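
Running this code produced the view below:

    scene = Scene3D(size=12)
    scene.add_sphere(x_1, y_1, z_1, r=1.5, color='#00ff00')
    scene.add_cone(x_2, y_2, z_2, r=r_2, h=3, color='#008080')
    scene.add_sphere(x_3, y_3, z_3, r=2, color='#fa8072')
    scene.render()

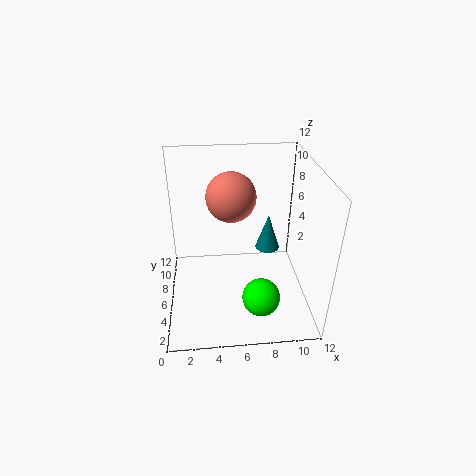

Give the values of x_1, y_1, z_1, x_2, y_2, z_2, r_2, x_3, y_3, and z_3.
x_1 = 7.5
y_1 = 2.5
z_1 = 2.5
x_2 = 8.5
y_2 = 6
z_2 = 5
r_2 = 1
x_3 = 5.5
y_3 = 6.5
z_3 = 9.5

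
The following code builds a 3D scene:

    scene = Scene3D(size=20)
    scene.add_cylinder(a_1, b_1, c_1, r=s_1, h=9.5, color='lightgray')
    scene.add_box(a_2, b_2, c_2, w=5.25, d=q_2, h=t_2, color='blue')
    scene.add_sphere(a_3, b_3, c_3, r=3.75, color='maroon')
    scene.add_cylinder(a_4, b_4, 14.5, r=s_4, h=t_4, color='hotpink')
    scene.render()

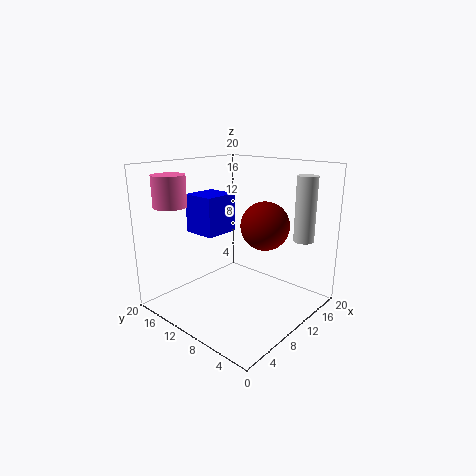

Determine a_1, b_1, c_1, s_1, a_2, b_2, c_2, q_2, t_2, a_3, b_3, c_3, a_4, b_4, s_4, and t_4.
a_1 = 18; b_1 = 4.25; c_1 = 8.75; s_1 = 1.5; a_2 = 8.25; b_2 = 13.75; c_2 = 9.5; q_2 = 5; t_2 = 5.75; a_3 = 16.25; b_3 = 10; c_3 = 10.25; a_4 = 3.75; b_4 = 16.5; s_4 = 2.25; t_4 = 4.25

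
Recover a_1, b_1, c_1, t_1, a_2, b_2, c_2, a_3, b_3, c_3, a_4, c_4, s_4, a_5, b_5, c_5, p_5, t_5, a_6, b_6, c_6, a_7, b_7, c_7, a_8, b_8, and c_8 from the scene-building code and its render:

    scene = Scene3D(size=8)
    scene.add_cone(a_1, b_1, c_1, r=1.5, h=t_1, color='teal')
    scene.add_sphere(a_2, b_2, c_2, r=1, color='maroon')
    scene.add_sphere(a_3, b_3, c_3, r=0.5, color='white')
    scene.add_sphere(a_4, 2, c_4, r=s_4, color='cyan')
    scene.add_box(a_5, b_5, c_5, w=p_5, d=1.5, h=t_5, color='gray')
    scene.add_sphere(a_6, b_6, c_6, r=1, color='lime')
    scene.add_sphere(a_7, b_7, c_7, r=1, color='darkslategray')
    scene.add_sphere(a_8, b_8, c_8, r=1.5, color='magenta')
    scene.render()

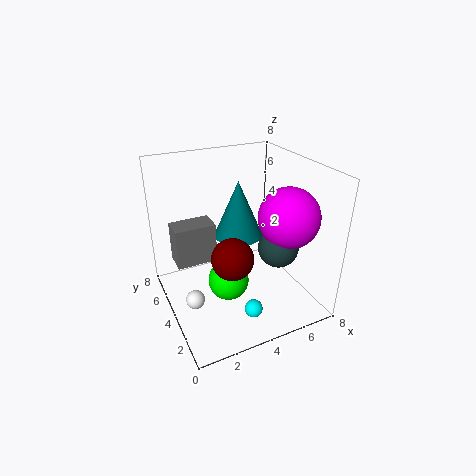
a_1 = 5; b_1 = 6; c_1 = 3; t_1 = 3.5; a_2 = 2.5; b_2 = 1.5; c_2 = 4.5; a_3 = 1; b_3 = 3; c_3 = 1.5; a_4 = 4; c_4 = 0.5; s_4 = 0.5; a_5 = 1; b_5 = 6; c_5 = 1.5; p_5 = 2.5; t_5 = 2.5; a_6 = 2.5; b_6 = 2; c_6 = 3; a_7 = 5; b_7 = 1.5; c_7 = 4.5; a_8 = 5.5; b_8 = 1.5; c_8 = 6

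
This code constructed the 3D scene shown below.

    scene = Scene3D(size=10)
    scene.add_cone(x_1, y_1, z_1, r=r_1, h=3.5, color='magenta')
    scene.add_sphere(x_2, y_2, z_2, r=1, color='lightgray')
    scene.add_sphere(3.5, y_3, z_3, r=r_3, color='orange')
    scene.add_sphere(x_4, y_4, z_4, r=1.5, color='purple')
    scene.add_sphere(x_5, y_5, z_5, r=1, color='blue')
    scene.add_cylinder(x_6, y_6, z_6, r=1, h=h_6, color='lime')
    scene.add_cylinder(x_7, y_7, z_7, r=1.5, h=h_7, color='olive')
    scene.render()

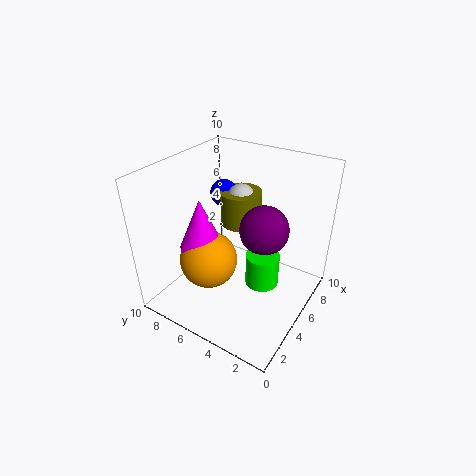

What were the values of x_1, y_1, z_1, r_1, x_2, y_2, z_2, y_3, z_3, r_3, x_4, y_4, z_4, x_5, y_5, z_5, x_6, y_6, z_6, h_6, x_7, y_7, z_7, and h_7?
x_1 = 3.5
y_1 = 7
z_1 = 4.5
r_1 = 1.5
x_2 = 7
y_2 = 6
z_2 = 7
y_3 = 6.5
z_3 = 3.5
r_3 = 2
x_4 = 4
y_4 = 2.5
z_4 = 7
x_5 = 7
y_5 = 7.5
z_5 = 7
x_6 = 3
y_6 = 2
z_6 = 4
h_6 = 2
x_7 = 7
y_7 = 6
z_7 = 5
h_7 = 2.5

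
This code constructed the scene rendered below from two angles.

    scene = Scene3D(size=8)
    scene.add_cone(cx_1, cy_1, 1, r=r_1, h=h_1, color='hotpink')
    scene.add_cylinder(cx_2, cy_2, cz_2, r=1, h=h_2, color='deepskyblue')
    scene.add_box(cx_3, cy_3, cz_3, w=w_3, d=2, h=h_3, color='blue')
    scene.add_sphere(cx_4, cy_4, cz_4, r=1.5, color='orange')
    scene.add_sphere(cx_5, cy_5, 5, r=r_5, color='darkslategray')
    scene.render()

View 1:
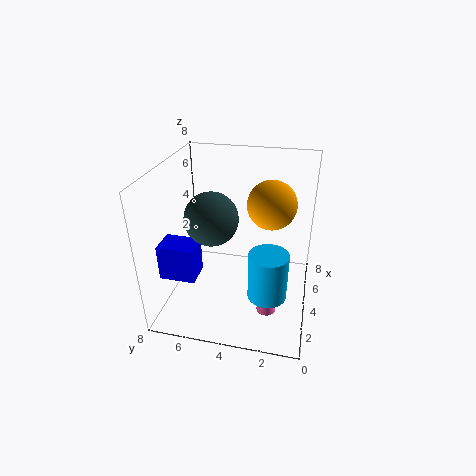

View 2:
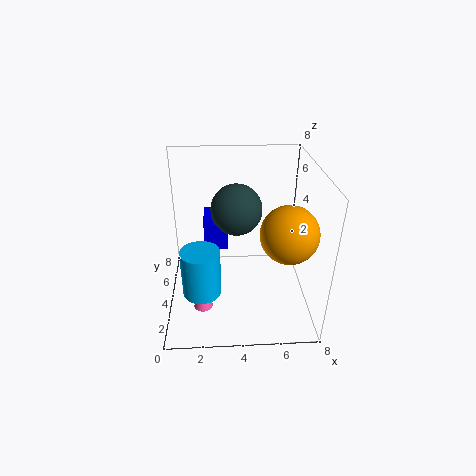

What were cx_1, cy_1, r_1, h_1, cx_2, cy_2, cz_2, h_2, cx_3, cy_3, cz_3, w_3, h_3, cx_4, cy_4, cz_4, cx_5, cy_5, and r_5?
cx_1 = 2
cy_1 = 2
r_1 = 0.5
h_1 = 1.5
cx_2 = 2
cy_2 = 2
cz_2 = 2
h_2 = 2.5
cx_3 = 2
cy_3 = 6
cz_3 = 2
w_3 = 1.5
h_3 = 2
cx_4 = 6.5
cy_4 = 2.5
cz_4 = 5
cx_5 = 4
cy_5 = 5.5
r_5 = 1.5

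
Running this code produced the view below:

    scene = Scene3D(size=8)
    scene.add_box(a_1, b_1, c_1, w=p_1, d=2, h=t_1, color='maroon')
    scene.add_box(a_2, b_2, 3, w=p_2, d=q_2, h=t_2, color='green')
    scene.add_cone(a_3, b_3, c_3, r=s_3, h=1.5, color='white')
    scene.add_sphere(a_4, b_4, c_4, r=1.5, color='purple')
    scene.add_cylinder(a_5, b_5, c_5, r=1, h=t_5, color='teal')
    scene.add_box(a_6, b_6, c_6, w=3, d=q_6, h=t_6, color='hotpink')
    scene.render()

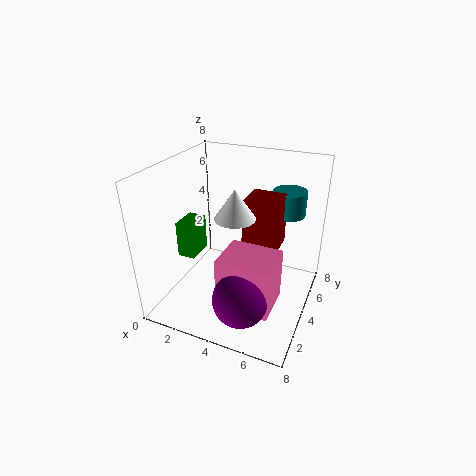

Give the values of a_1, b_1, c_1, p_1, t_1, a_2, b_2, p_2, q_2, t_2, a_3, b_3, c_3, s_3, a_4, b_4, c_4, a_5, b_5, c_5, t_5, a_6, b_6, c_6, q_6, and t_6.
a_1 = 4
b_1 = 4.5
c_1 = 3
p_1 = 2
t_1 = 3
a_2 = 1
b_2 = 2.5
p_2 = 1
q_2 = 1.5
t_2 = 2
a_3 = 4.5
b_3 = 2.5
c_3 = 6
s_3 = 1
a_4 = 5
b_4 = 2
c_4 = 1.5
a_5 = 6
b_5 = 7
c_5 = 4.5
t_5 = 1.5
a_6 = 3.5
b_6 = 2
c_6 = 0.5
q_6 = 2.5
t_6 = 3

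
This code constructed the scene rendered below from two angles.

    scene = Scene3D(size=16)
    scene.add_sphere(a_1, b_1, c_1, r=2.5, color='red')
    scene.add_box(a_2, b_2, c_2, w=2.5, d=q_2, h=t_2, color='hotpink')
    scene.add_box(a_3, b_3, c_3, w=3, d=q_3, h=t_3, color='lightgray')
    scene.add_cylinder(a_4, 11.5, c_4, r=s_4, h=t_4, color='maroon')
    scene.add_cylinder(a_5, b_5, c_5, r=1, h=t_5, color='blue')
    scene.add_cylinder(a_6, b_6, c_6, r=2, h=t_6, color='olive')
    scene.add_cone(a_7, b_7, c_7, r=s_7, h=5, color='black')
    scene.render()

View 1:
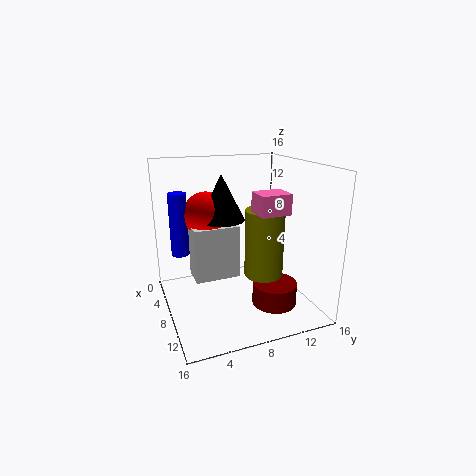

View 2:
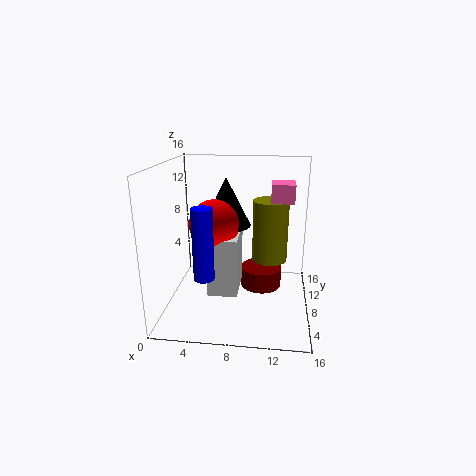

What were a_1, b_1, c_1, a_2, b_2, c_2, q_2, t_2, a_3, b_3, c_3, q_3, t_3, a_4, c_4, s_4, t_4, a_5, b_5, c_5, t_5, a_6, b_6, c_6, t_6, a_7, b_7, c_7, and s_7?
a_1 = 6; b_1 = 5; c_1 = 10.5; a_2 = 11.5; b_2 = 8; c_2 = 12; q_2 = 3; t_2 = 2; a_3 = 5.5; b_3 = 3; c_3 = 3.5; q_3 = 5; t_3 = 6; a_4 = 10.5; c_4 = 0.5; s_4 = 2.5; t_4 = 2.5; a_5 = 5.5; b_5 = 2; c_5 = 6; t_5 = 7; a_6 = 11.5; b_6 = 9.5; c_6 = 5; t_6 = 7; a_7 = 7; b_7 = 6.5; c_7 = 10; s_7 = 2.5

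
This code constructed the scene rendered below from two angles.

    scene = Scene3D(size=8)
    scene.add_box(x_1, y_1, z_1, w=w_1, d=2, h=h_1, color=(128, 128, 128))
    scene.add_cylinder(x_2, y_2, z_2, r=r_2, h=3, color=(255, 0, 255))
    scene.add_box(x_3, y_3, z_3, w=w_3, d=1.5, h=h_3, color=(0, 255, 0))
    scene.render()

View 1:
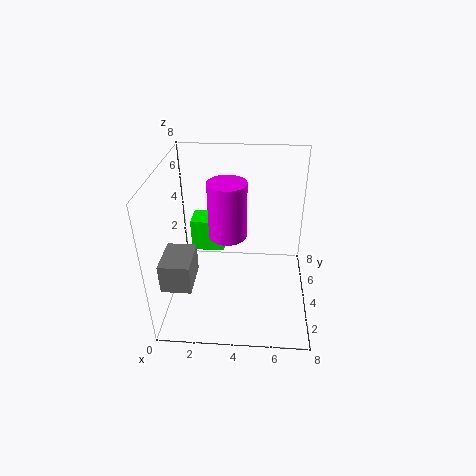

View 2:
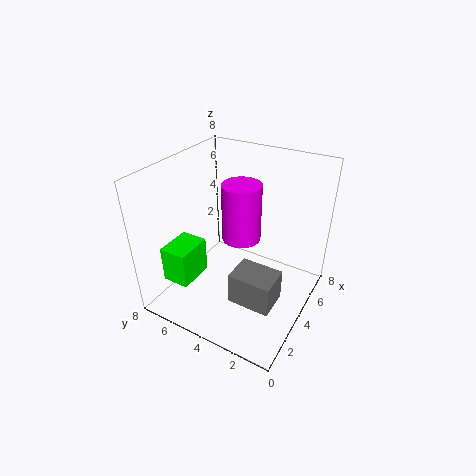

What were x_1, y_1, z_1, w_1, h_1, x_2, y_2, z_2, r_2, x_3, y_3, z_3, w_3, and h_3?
x_1 = 0.5; y_1 = 0.5; z_1 = 3; w_1 = 1.5; h_1 = 1.5; x_2 = 3.5; y_2 = 3.5; z_2 = 4.5; r_2 = 1; x_3 = 1; y_3 = 5.5; z_3 = 2; w_3 = 2; h_3 = 2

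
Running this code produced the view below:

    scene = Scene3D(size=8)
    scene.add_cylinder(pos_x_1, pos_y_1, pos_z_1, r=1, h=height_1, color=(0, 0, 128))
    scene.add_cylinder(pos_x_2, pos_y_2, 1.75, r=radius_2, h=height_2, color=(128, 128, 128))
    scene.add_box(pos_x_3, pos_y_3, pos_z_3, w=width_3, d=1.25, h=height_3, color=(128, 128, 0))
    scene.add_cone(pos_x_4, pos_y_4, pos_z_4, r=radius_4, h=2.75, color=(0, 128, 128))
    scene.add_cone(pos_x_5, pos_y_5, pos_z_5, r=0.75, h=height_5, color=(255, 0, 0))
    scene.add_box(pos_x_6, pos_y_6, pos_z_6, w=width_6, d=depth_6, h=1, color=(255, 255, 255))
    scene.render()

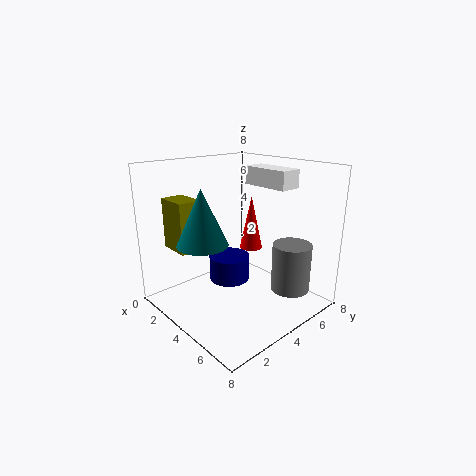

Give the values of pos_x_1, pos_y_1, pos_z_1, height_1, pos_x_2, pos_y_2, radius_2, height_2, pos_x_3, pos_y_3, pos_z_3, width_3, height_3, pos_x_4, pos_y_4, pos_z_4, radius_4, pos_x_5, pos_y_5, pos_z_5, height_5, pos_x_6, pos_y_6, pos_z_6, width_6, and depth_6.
pos_x_1 = 5; pos_y_1 = 2.5; pos_z_1 = 2.5; height_1 = 1.25; pos_x_2 = 7; pos_y_2 = 5; radius_2 = 1; height_2 = 2.5; pos_x_3 = 1.25; pos_y_3 = 1; pos_z_3 = 3.5; width_3 = 1.75; height_3 = 2.75; pos_x_4 = 4.5; pos_y_4 = 1.25; pos_z_4 = 4.5; radius_4 = 1.25; pos_x_5 = 2; pos_y_5 = 7; pos_z_5 = 2; height_5 = 3.5; pos_x_6 = 3.25; pos_y_6 = 5.25; pos_z_6 = 6.75; width_6 = 2.75; depth_6 = 1.25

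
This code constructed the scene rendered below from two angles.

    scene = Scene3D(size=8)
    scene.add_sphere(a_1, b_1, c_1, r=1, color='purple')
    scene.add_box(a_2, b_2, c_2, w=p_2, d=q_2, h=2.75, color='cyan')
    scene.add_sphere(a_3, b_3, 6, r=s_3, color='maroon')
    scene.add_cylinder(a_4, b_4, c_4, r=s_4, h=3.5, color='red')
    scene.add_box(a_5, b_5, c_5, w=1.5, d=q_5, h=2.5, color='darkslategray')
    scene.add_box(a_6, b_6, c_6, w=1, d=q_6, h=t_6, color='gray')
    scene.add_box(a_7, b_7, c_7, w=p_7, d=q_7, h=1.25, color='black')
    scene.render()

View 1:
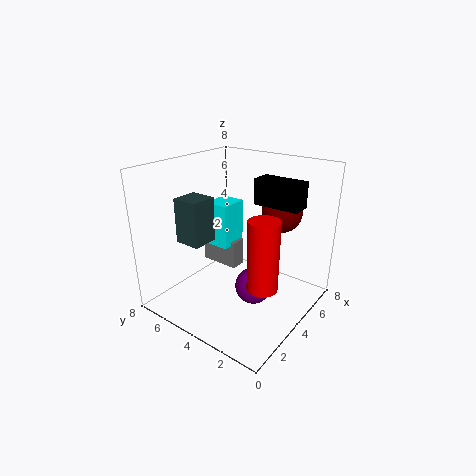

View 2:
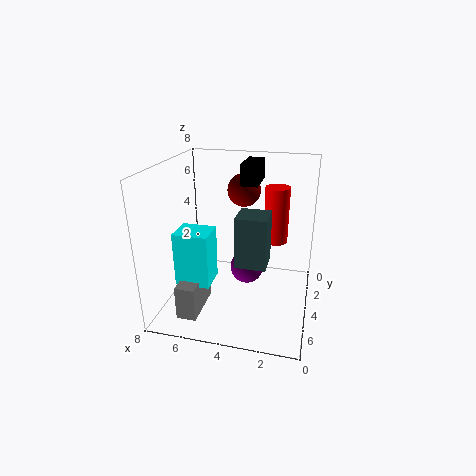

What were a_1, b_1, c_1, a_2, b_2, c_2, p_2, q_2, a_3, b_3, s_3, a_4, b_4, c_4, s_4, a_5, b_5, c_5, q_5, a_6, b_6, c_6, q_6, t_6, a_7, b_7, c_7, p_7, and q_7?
a_1 = 3.75
b_1 = 2.75
c_1 = 1.5
a_2 = 4.75
b_2 = 5.5
c_2 = 2.5
p_2 = 1.75
q_2 = 1.5
a_3 = 4.25
b_3 = 1.5
s_3 = 1
a_4 = 2.25
b_4 = 1.25
c_4 = 2.75
s_4 = 0.75
a_5 = 2
b_5 = 5.25
c_5 = 3.75
q_5 = 1.5
a_6 = 5.25
b_6 = 5.25
c_6 = 1
q_6 = 2.5
t_6 = 1.75
a_7 = 3.25
b_7 = 0.25
c_7 = 6.5
p_7 = 1
q_7 = 2.25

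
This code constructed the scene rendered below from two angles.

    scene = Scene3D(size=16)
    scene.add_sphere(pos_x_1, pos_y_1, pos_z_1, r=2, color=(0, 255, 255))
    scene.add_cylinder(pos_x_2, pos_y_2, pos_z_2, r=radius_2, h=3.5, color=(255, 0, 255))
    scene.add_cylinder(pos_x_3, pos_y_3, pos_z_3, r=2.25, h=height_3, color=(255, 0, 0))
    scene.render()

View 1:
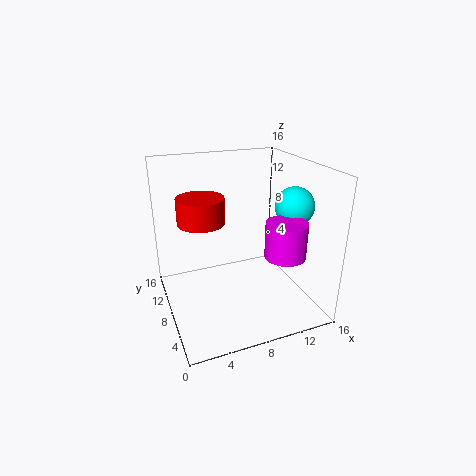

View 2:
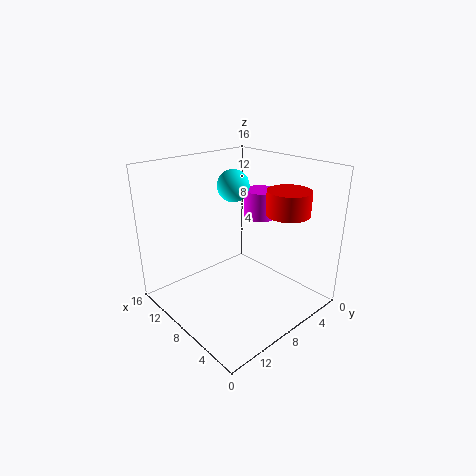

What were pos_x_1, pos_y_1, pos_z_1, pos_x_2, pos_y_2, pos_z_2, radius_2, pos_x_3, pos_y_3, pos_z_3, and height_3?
pos_x_1 = 12.75; pos_y_1 = 4.5; pos_z_1 = 12.25; pos_x_2 = 10.5; pos_y_2 = 2; pos_z_2 = 8.25; radius_2 = 2; pos_x_3 = 3.25; pos_y_3 = 5.5; pos_z_3 = 11.5; height_3 = 2.5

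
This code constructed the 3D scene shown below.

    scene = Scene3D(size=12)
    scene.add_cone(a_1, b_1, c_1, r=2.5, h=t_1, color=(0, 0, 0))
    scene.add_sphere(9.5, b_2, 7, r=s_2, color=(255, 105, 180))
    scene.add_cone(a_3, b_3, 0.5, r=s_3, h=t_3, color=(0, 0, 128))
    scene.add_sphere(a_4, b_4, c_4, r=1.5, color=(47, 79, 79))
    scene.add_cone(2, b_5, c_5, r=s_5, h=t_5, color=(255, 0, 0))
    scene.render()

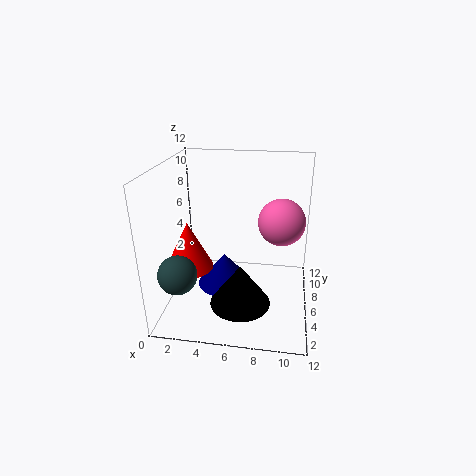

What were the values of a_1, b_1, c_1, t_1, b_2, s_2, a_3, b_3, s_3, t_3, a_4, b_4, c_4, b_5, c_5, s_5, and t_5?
a_1 = 6.5, b_1 = 4, c_1 = 1, t_1 = 3.5, b_2 = 7.5, s_2 = 2, a_3 = 4.5, b_3 = 7.5, s_3 = 2.5, t_3 = 3, a_4 = 2, b_4 = 2, c_4 = 4.5, b_5 = 5, c_5 = 3.5, s_5 = 2, t_5 = 4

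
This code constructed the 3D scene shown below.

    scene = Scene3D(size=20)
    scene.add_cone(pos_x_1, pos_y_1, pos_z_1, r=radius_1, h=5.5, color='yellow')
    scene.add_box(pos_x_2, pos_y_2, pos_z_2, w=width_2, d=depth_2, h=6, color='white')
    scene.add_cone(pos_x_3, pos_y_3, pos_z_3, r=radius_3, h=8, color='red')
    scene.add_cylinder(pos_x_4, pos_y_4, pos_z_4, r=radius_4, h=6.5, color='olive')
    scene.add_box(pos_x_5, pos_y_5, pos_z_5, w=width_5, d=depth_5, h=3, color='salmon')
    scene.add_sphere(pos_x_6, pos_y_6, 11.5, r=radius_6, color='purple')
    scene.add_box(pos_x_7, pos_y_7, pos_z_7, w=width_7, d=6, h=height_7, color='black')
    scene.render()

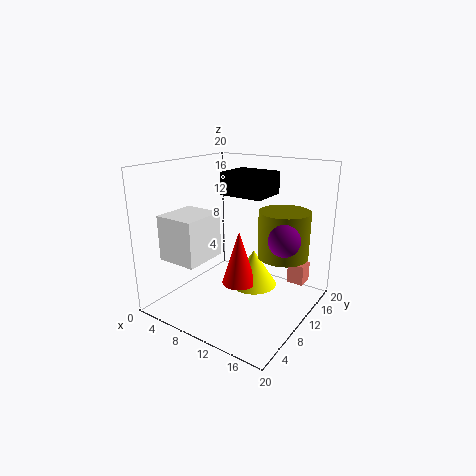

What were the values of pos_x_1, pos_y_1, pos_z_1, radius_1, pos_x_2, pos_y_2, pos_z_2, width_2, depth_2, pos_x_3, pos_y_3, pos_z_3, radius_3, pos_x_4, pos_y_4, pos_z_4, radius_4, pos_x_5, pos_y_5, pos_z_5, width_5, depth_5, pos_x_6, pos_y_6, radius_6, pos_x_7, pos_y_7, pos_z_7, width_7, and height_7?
pos_x_1 = 10.5, pos_y_1 = 13.5, pos_z_1 = 1.5, radius_1 = 3.5, pos_x_2 = 3, pos_y_2 = 2, pos_z_2 = 8, width_2 = 5.5, depth_2 = 6, pos_x_3 = 9.5, pos_y_3 = 11, pos_z_3 = 2.5, radius_3 = 2.5, pos_x_4 = 15.5, pos_y_4 = 13, pos_z_4 = 7.5, radius_4 = 3.5, pos_x_5 = 15, pos_y_5 = 16, pos_z_5 = 2, width_5 = 2.5, depth_5 = 2.5, pos_x_6 = 17.5, pos_y_6 = 9, radius_6 = 2, pos_x_7 = 4, pos_y_7 = 14, pos_z_7 = 14.5, width_7 = 7, height_7 = 3.5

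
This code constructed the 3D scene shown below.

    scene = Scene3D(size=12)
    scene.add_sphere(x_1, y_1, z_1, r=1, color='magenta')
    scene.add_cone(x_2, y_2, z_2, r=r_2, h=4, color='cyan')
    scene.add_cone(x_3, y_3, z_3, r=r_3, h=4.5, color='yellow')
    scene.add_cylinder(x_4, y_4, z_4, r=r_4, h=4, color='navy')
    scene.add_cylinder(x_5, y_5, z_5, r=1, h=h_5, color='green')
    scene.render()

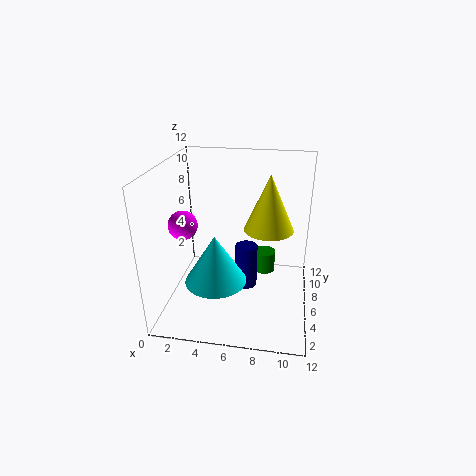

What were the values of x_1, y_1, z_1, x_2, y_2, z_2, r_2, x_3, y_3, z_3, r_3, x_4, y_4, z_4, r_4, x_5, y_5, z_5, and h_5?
x_1 = 3; y_1 = 1.5; z_1 = 9; x_2 = 4.5; y_2 = 4; z_2 = 3; r_2 = 2.5; x_3 = 8.5; y_3 = 6; z_3 = 7; r_3 = 2; x_4 = 6.5; y_4 = 7.5; z_4 = 0.5; r_4 = 1; x_5 = 8; y_5 = 9.5; z_5 = 1; h_5 = 2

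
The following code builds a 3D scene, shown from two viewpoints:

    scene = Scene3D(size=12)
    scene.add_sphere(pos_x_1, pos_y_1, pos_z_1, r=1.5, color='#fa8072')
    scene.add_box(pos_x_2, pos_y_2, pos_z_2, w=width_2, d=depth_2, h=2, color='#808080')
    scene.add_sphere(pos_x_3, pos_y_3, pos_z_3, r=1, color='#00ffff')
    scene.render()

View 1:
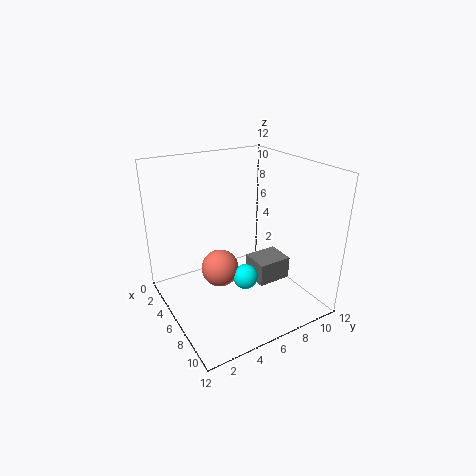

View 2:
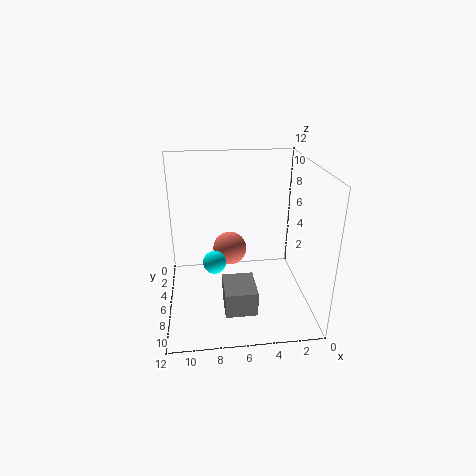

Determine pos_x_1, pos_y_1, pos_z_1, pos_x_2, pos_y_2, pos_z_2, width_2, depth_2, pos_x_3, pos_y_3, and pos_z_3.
pos_x_1 = 6.5, pos_y_1 = 4, pos_z_1 = 4, pos_x_2 = 5, pos_y_2 = 7.5, pos_z_2 = 1.5, width_2 = 2.5, depth_2 = 3, pos_x_3 = 8, pos_y_3 = 5.5, pos_z_3 = 3.5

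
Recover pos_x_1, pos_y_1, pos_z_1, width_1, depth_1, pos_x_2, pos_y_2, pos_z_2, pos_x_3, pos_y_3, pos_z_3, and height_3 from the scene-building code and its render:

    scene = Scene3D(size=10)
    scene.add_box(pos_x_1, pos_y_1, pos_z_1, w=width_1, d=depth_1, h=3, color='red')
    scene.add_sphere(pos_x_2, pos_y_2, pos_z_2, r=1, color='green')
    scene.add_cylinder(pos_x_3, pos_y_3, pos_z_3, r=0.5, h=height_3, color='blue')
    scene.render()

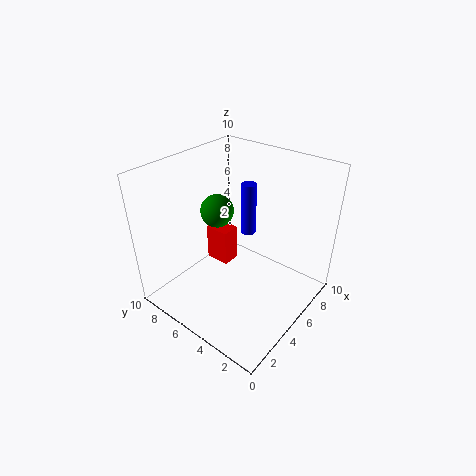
pos_x_1 = 6.5, pos_y_1 = 7.5, pos_z_1 = 0.5, width_1 = 1.5, depth_1 = 2, pos_x_2 = 3, pos_y_2 = 5, pos_z_2 = 8, pos_x_3 = 5.5, pos_y_3 = 4.5, pos_z_3 = 5.5, height_3 = 3.5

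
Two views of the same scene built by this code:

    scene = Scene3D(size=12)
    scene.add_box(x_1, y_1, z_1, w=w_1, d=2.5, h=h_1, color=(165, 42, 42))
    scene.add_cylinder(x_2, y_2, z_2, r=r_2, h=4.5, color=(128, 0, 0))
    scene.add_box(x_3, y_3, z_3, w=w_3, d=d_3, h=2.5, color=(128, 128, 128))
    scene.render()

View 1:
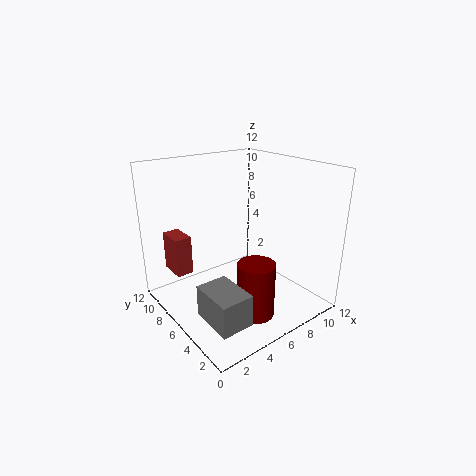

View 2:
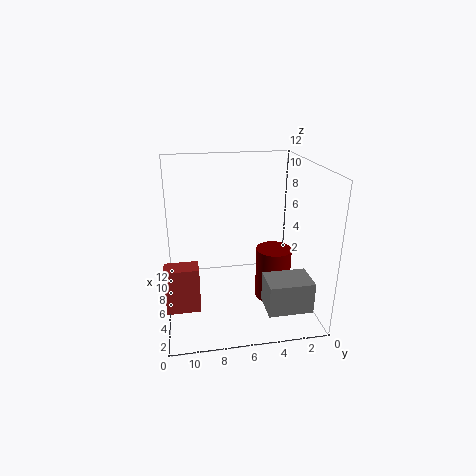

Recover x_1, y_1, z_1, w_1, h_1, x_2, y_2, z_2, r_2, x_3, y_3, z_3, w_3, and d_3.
x_1 = 2; y_1 = 9.5; z_1 = 2; w_1 = 1.5; h_1 = 3.5; x_2 = 5.5; y_2 = 3; z_2 = 0.5; r_2 = 1.5; x_3 = 1; y_3 = 1; z_3 = 1.5; w_3 = 2.5; d_3 = 3.5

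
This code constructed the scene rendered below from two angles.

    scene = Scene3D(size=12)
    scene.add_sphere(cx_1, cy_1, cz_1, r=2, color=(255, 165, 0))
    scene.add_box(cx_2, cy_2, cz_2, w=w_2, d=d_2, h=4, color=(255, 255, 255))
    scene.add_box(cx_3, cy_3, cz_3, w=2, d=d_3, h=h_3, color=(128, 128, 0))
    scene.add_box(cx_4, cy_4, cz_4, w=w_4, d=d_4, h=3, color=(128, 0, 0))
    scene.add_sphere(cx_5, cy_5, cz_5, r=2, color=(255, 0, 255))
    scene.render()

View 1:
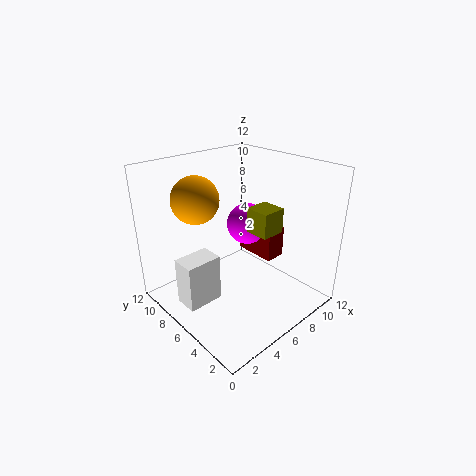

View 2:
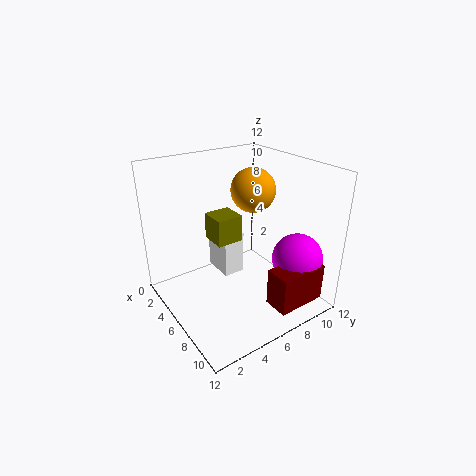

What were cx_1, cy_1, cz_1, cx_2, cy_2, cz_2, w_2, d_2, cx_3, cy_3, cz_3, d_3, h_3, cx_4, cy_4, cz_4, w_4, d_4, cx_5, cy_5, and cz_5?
cx_1 = 4
cy_1 = 9
cz_1 = 9
cx_2 = 1
cy_2 = 6
cz_2 = 1
w_2 = 3
d_2 = 2
cx_3 = 6
cy_3 = 3
cz_3 = 7
d_3 = 2
h_3 = 2
cx_4 = 10
cy_4 = 6
cz_4 = 2
w_4 = 2
d_4 = 4
cx_5 = 10
cy_5 = 9
cz_5 = 5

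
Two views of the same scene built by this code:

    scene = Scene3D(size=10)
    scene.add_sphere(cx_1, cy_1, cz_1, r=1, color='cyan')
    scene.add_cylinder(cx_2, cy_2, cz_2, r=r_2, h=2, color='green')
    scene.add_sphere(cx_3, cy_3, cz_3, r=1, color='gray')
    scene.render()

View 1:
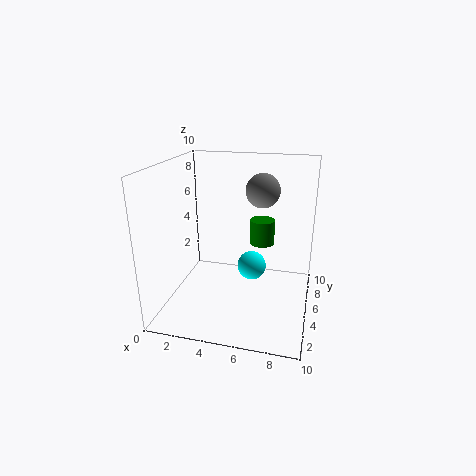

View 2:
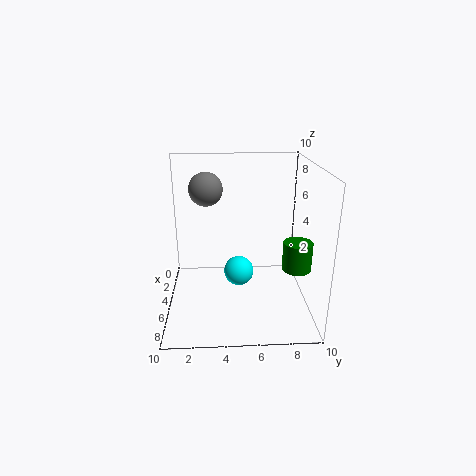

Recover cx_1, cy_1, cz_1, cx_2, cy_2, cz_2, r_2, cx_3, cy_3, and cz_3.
cx_1 = 6
cy_1 = 5
cz_1 = 3
cx_2 = 6
cy_2 = 9
cz_2 = 3
r_2 = 1
cx_3 = 7
cy_3 = 3
cz_3 = 9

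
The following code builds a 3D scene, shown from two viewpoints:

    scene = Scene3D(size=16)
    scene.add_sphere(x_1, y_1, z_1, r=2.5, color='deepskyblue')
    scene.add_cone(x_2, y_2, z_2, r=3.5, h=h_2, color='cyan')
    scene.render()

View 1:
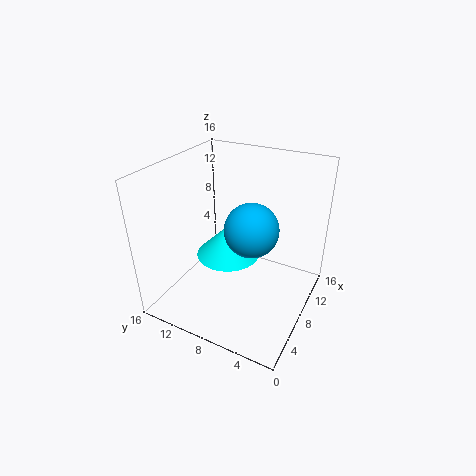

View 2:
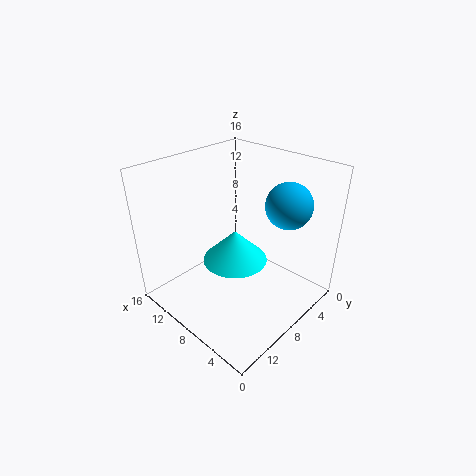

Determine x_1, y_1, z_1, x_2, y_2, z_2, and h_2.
x_1 = 4; y_1 = 4.5; z_1 = 12; x_2 = 7.5; y_2 = 9; z_2 = 6; h_2 = 3.5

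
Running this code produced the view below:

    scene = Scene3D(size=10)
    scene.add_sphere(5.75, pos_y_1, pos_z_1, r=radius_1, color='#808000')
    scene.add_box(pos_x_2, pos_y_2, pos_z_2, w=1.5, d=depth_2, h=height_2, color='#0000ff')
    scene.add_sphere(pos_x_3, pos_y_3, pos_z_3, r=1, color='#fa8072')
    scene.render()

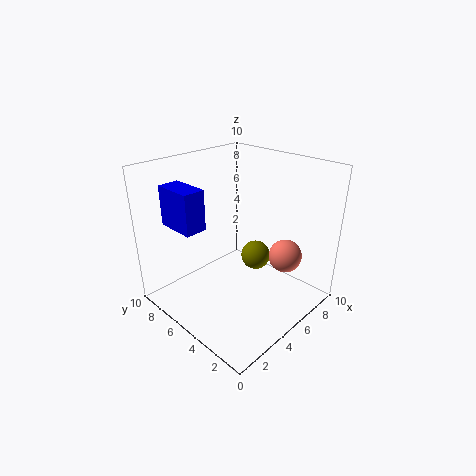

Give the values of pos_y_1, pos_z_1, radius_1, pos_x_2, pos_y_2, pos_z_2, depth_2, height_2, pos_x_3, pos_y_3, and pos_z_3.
pos_y_1 = 4; pos_z_1 = 3.75; radius_1 = 1; pos_x_2 = 1.5; pos_y_2 = 6; pos_z_2 = 6; depth_2 = 2.75; height_2 = 2.75; pos_x_3 = 5; pos_y_3 = 1; pos_z_3 = 5.25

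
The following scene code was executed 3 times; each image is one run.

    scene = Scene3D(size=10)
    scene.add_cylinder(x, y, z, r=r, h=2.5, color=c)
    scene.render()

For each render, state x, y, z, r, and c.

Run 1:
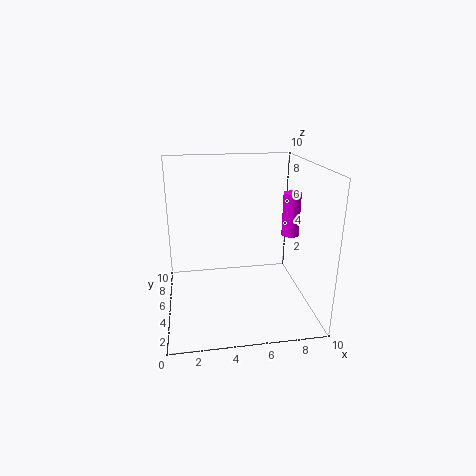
x = 7.5, y = 1.5, z = 6.5, r = 0.5, c = 'magenta'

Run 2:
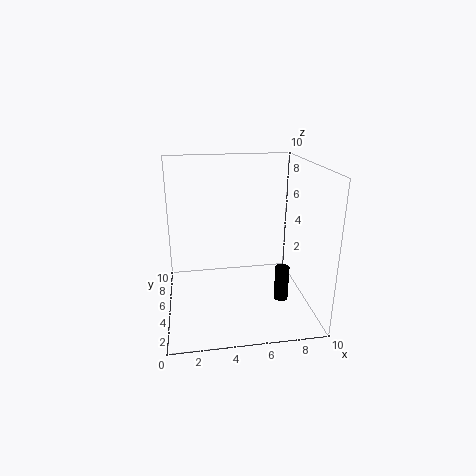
x = 8, y = 4, z = 0.5, r = 0.5, c = 'black'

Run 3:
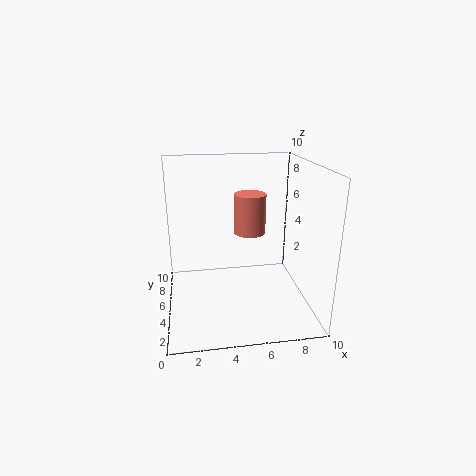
x = 5.5, y = 3.5, z = 6, r = 1, c = 'salmon'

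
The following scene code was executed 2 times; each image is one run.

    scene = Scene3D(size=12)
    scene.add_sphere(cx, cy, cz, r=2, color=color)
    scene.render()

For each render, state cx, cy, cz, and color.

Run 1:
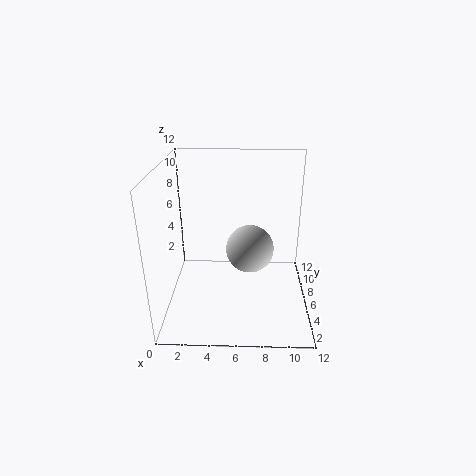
cx = 7, cy = 6, cz = 5, color = 'lightgray'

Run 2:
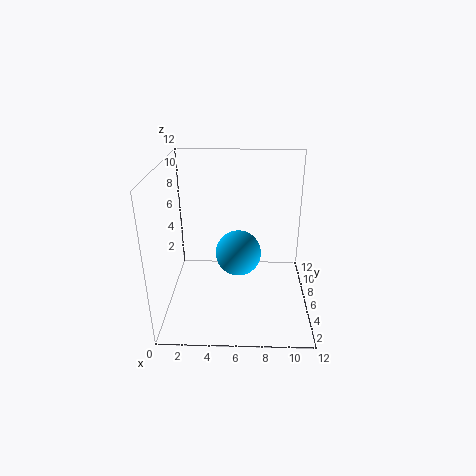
cx = 6, cy = 7, cz = 4, color = 'deepskyblue'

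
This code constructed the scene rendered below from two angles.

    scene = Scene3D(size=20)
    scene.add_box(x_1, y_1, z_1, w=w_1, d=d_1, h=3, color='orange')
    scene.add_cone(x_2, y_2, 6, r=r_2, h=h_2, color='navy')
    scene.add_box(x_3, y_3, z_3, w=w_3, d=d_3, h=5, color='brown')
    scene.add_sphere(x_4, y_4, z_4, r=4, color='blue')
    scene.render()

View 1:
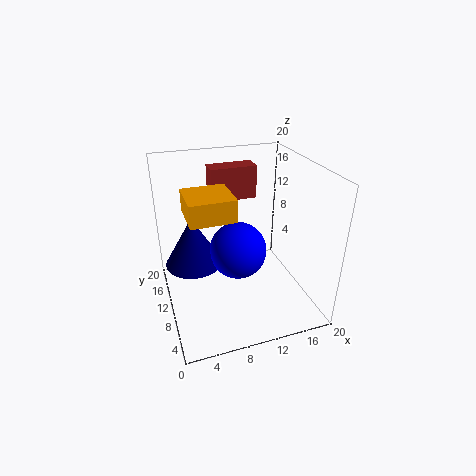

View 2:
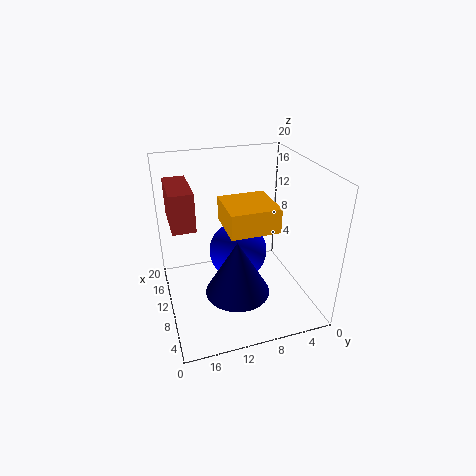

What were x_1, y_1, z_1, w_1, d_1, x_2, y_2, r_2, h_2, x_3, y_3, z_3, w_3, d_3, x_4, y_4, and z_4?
x_1 = 3, y_1 = 7, z_1 = 14, w_1 = 6, d_1 = 6, x_2 = 4, y_2 = 12, r_2 = 4, h_2 = 7, x_3 = 8, y_3 = 16, z_3 = 13, w_3 = 7, d_3 = 3, x_4 = 10, y_4 = 10, z_4 = 8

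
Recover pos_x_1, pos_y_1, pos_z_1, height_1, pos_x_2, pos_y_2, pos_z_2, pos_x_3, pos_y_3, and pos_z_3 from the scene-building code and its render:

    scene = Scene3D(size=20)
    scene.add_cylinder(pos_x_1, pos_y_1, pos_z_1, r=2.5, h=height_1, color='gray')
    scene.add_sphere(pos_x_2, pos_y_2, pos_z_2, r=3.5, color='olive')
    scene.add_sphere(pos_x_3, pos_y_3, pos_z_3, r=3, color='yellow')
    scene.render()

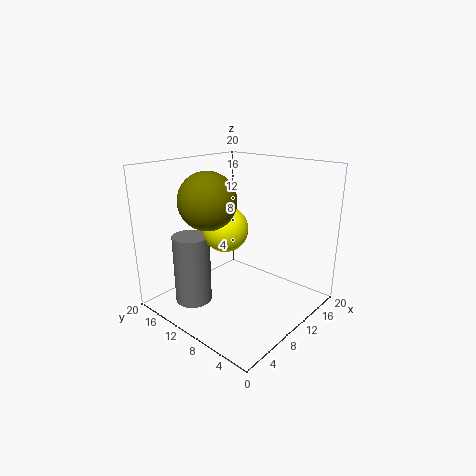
pos_x_1 = 4.5, pos_y_1 = 13.5, pos_z_1 = 1.5, height_1 = 9.5, pos_x_2 = 4, pos_y_2 = 9.5, pos_z_2 = 16.5, pos_x_3 = 7.5, pos_y_3 = 10, pos_z_3 = 12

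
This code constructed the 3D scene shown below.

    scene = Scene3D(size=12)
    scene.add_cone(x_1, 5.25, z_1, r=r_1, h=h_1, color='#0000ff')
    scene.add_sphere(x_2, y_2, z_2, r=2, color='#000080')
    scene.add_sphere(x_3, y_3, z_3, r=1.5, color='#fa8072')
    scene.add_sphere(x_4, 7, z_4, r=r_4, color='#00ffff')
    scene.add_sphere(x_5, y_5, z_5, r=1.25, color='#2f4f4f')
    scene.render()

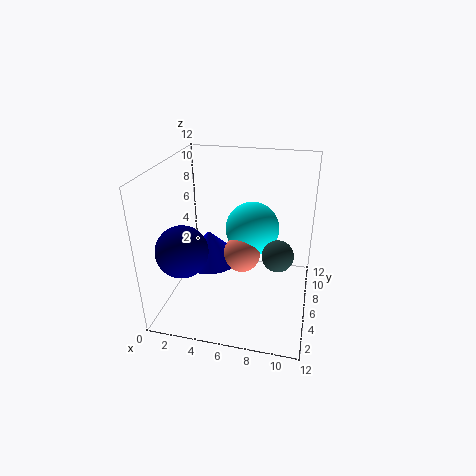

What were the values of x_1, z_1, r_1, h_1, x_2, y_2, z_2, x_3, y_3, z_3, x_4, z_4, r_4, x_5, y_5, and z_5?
x_1 = 3.75, z_1 = 4.25, r_1 = 2.5, h_1 = 2.5, x_2 = 2.5, y_2 = 2.5, z_2 = 6.25, x_3 = 6.5, y_3 = 5.25, z_3 = 5, x_4 = 7, z_4 = 6.5, r_4 = 2.25, x_5 = 9.5, y_5 = 4.75, z_5 = 5.5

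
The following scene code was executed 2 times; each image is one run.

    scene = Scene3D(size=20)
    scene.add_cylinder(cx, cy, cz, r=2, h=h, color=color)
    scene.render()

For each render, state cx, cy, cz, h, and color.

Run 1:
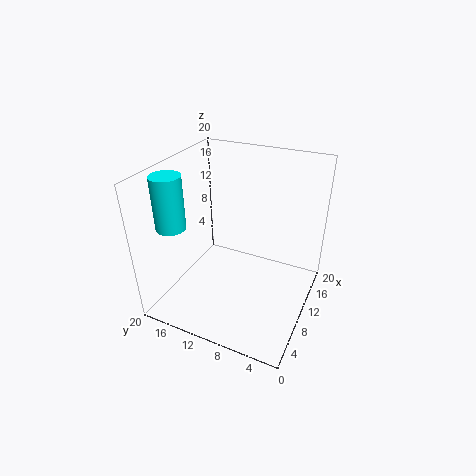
cx = 5.25
cy = 17.5
cz = 12.25
h = 7.25
color = 'cyan'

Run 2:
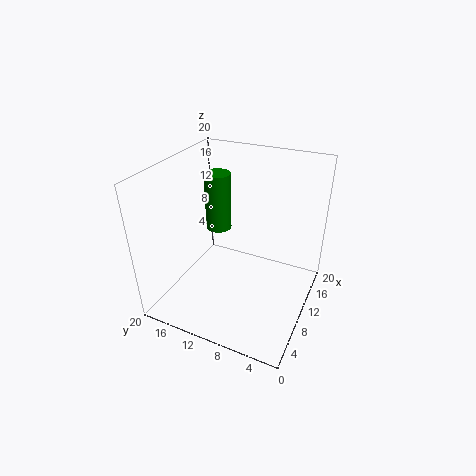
cx = 15
cy = 15.75
cz = 7.75
h = 9
color = 'green'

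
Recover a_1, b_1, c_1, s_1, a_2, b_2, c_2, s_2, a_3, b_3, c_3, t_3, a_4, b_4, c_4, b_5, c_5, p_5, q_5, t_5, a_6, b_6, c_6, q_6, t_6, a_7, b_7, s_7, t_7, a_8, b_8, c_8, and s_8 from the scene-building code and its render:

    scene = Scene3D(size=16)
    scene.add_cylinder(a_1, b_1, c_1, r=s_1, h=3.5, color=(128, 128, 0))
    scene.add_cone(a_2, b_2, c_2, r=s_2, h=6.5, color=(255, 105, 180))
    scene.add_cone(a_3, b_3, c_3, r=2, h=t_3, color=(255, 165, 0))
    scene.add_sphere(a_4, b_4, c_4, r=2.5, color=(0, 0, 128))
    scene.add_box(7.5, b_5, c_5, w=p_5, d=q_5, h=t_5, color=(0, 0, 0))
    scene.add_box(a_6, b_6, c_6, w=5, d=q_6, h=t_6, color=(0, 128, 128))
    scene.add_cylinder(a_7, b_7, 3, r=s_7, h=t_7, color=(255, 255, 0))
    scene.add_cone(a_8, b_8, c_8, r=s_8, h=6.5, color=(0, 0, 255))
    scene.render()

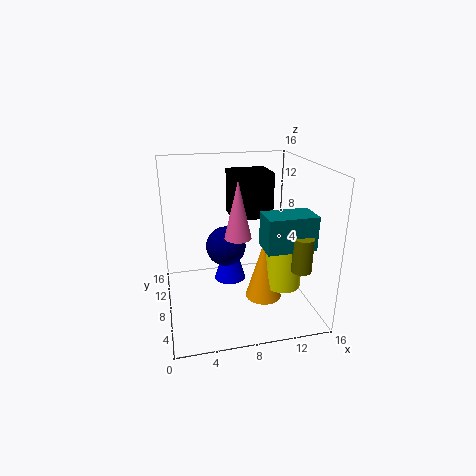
a_1 = 13
b_1 = 2
c_1 = 6.5
s_1 = 1
a_2 = 8
b_2 = 8
c_2 = 8
s_2 = 1.5
a_3 = 10.5
b_3 = 6
c_3 = 1.5
t_3 = 7
a_4 = 7.5
b_4 = 12.5
c_4 = 5
b_5 = 8
c_5 = 10
p_5 = 4.5
q_5 = 4
t_5 = 5
a_6 = 9.5
b_6 = 2
c_6 = 8.5
q_6 = 3
t_6 = 3.5
a_7 = 12.5
b_7 = 5.5
s_7 = 2
t_7 = 5.5
a_8 = 8
b_8 = 12.5
c_8 = 0.5
s_8 = 2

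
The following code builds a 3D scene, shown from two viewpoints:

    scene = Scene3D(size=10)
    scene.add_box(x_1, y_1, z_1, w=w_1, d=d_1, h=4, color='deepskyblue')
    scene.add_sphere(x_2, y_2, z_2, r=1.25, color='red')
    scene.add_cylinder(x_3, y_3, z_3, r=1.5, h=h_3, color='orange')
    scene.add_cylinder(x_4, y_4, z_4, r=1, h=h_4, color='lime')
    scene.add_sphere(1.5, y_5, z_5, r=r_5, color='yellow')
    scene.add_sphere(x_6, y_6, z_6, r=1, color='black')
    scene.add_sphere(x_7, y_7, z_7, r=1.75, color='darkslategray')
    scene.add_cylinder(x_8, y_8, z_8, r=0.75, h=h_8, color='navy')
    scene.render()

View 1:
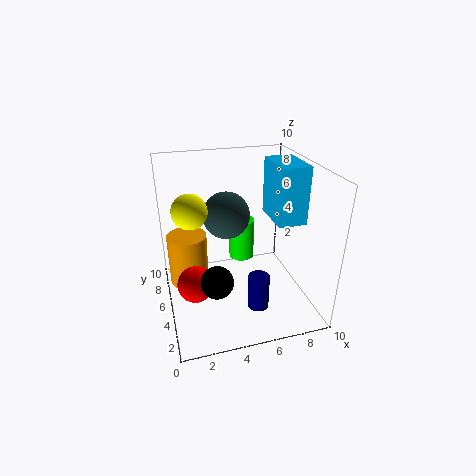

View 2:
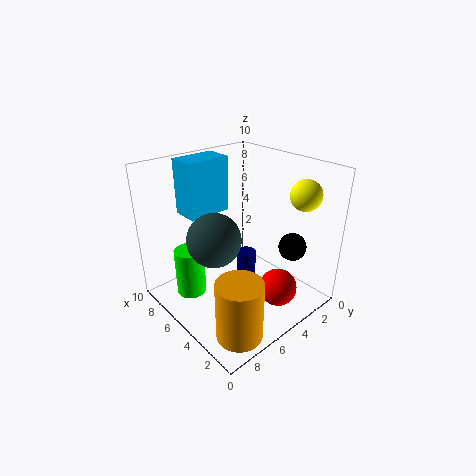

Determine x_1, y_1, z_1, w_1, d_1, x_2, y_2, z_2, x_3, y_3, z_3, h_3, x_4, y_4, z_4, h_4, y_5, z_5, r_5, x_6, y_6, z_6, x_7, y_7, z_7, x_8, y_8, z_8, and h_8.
x_1 = 7.5; y_1 = 3.75; z_1 = 6; w_1 = 2; d_1 = 3.25; x_2 = 1.75; y_2 = 4.25; z_2 = 2.25; x_3 = 1.75; y_3 = 7.75; z_3 = 0.25; h_3 = 4; x_4 = 6.25; y_4 = 8.25; z_4 = 1.5; h_4 = 3.25; y_5 = 2.5; z_5 = 8.5; r_5 = 1; x_6 = 2.75; y_6 = 1.75; z_6 = 4; x_7 = 4.75; y_7 = 7.25; z_7 = 5.75; x_8 = 6; y_8 = 3.25; z_8 = 0.25; h_8 = 2.5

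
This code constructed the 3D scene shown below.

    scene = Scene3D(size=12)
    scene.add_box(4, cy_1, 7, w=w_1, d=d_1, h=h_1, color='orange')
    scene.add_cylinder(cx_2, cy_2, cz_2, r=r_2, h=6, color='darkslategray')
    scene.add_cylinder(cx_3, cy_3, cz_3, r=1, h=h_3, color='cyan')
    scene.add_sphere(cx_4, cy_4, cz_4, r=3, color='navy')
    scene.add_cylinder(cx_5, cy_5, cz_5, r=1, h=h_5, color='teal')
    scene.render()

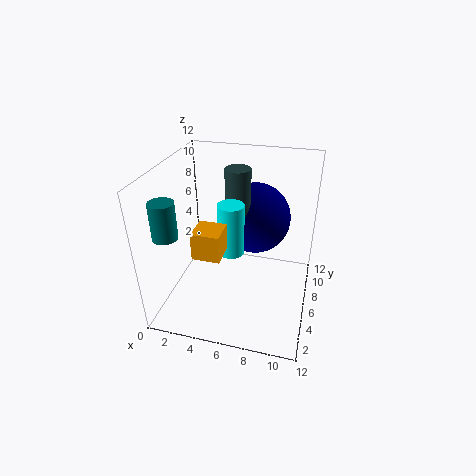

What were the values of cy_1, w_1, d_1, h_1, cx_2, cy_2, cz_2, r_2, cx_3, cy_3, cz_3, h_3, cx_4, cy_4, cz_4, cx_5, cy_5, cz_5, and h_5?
cy_1 = 1
w_1 = 2
d_1 = 2
h_1 = 2
cx_2 = 6
cy_2 = 6
cz_2 = 6
r_2 = 1
cx_3 = 6
cy_3 = 4
cz_3 = 6
h_3 = 4
cx_4 = 7
cy_4 = 8
cz_4 = 7
cx_5 = 1
cy_5 = 3
cz_5 = 7
h_5 = 3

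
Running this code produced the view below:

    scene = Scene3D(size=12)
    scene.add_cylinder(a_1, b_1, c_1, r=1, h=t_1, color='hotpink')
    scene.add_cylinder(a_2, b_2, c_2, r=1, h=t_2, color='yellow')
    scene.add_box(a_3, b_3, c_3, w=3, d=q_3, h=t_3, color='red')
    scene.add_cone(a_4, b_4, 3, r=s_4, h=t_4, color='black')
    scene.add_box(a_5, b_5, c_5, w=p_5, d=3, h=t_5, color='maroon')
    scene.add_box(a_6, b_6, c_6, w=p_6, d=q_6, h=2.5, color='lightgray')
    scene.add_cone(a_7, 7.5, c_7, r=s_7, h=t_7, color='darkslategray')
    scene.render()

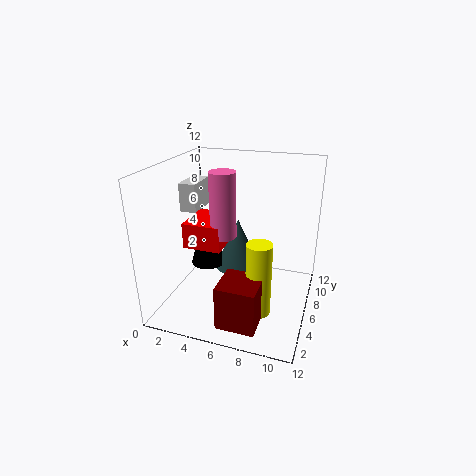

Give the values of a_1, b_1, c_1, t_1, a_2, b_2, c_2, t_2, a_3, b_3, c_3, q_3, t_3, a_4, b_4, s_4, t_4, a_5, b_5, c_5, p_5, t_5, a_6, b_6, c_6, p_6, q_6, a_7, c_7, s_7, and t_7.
a_1 = 5.5; b_1 = 4; c_1 = 7; t_1 = 5; a_2 = 8.5; b_2 = 3.5; c_2 = 1; t_2 = 6; a_3 = 2.5; b_3 = 3; c_3 = 6; q_3 = 3.5; t_3 = 2; a_4 = 3; b_4 = 6.5; s_4 = 1.5; t_4 = 5; a_5 = 6; b_5 = 0.5; c_5 = 1; p_5 = 3; t_5 = 3.5; a_6 = 0.5; b_6 = 6.5; c_6 = 7.5; p_6 = 1.5; q_6 = 3; a_7 = 5.5; c_7 = 2.5; s_7 = 2; t_7 = 4.5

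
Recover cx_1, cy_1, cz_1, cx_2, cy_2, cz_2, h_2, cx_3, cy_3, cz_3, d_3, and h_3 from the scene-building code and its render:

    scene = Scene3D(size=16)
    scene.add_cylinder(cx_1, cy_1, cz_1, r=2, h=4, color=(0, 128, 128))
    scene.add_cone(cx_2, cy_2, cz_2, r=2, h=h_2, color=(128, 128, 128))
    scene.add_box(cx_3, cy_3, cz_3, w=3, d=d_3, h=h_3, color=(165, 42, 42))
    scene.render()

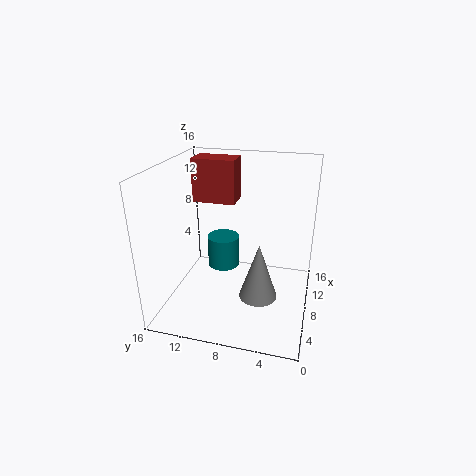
cx_1 = 12
cy_1 = 11
cz_1 = 2
cx_2 = 5
cy_2 = 5
cz_2 = 3
h_2 = 6
cx_3 = 10
cy_3 = 9
cz_3 = 11
d_3 = 5
h_3 = 5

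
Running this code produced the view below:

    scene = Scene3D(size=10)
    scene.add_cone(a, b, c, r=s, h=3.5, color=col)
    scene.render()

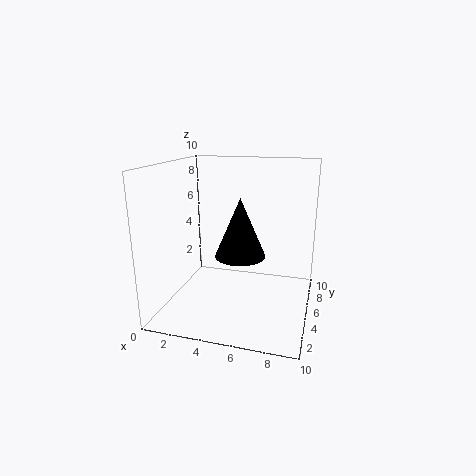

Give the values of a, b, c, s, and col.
a = 6
b = 2
c = 5
s = 1.5
col = 'black'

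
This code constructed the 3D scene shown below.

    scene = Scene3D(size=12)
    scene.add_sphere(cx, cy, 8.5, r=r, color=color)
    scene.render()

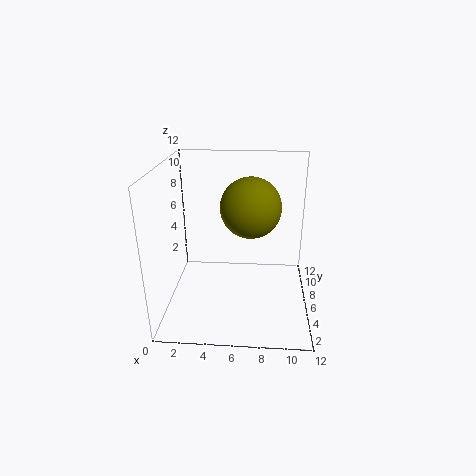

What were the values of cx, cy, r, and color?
cx = 7
cy = 6.5
r = 2.5
color = 'olive'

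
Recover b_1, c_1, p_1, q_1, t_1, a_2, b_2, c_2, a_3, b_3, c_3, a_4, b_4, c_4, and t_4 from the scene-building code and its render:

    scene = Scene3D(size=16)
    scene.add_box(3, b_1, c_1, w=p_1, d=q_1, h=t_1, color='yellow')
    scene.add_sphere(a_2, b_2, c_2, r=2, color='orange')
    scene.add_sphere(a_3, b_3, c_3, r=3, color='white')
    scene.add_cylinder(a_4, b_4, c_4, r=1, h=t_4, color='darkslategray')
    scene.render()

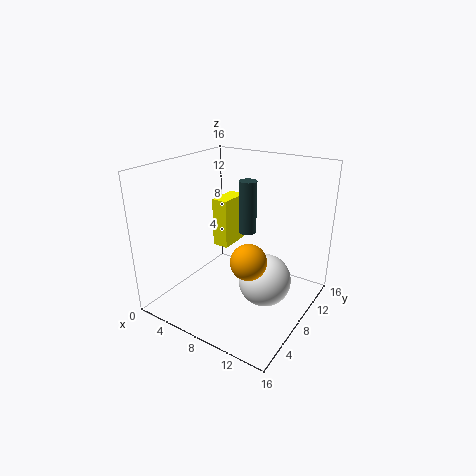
b_1 = 10
c_1 = 5
p_1 = 2
q_1 = 4
t_1 = 6
a_2 = 10
b_2 = 7
c_2 = 6
a_3 = 11
b_3 = 9
c_3 = 3
a_4 = 8
b_4 = 10
c_4 = 8
t_4 = 6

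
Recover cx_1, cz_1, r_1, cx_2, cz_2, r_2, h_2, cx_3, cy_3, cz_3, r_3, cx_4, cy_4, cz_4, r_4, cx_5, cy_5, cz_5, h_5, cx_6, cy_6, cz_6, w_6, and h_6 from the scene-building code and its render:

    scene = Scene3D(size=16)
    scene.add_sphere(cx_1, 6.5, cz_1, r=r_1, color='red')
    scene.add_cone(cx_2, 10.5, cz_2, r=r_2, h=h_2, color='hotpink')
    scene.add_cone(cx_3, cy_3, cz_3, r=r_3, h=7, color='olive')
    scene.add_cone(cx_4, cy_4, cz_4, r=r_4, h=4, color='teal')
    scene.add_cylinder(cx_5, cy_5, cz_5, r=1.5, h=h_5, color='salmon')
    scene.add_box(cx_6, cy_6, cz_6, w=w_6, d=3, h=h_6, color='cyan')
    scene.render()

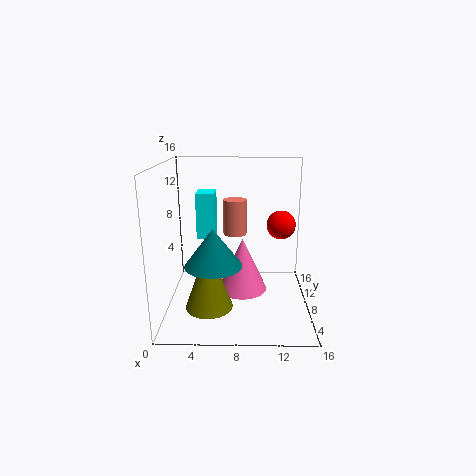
cx_1 = 12.5, cz_1 = 10, r_1 = 1.5, cx_2 = 8.5, cz_2 = 0.5, r_2 = 3, h_2 = 6.5, cx_3 = 5, cy_3 = 4.5, cz_3 = 1.5, r_3 = 2.5, cx_4 = 5.5, cy_4 = 5, cz_4 = 6, r_4 = 3, cx_5 = 7.5, cy_5 = 14, cz_5 = 6.5, h_5 = 4.5, cx_6 = 3.5, cy_6 = 7.5, cz_6 = 8, w_6 = 2, h_6 = 5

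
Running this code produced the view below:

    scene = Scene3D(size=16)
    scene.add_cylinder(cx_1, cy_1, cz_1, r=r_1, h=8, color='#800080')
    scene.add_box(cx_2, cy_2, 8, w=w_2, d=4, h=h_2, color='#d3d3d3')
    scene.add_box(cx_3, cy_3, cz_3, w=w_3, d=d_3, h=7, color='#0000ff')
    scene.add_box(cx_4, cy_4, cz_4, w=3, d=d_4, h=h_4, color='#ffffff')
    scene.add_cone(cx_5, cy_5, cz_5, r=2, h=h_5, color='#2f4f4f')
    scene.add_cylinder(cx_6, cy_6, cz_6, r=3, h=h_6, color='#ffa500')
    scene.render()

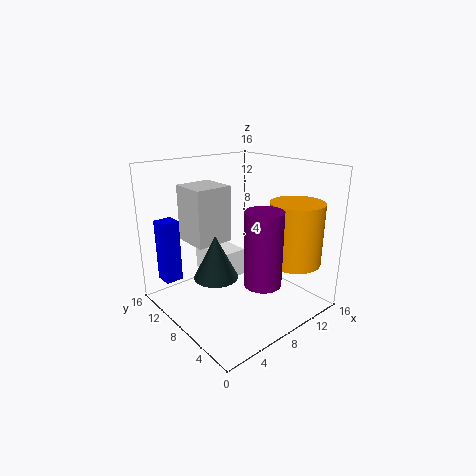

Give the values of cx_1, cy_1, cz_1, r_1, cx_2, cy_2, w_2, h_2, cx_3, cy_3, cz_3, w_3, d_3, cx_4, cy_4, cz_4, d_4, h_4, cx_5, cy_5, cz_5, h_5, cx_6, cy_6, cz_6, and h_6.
cx_1 = 8
cy_1 = 4
cz_1 = 4
r_1 = 2
cx_2 = 3
cy_2 = 8
w_2 = 4
h_2 = 6
cx_3 = 1
cy_3 = 12
cz_3 = 3
w_3 = 2
d_3 = 2
cx_4 = 5
cy_4 = 7
cz_4 = 4
d_4 = 5
h_4 = 3
cx_5 = 2
cy_5 = 4
cz_5 = 7
h_5 = 4
cx_6 = 13
cy_6 = 4
cz_6 = 5
h_6 = 7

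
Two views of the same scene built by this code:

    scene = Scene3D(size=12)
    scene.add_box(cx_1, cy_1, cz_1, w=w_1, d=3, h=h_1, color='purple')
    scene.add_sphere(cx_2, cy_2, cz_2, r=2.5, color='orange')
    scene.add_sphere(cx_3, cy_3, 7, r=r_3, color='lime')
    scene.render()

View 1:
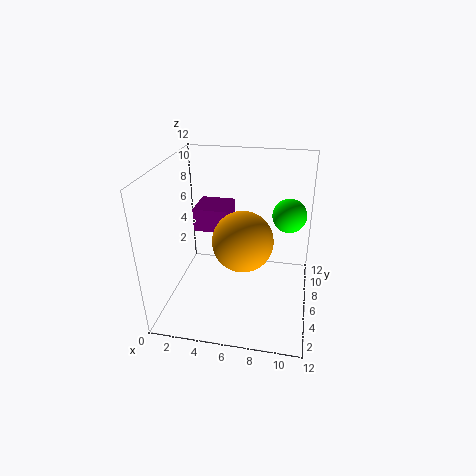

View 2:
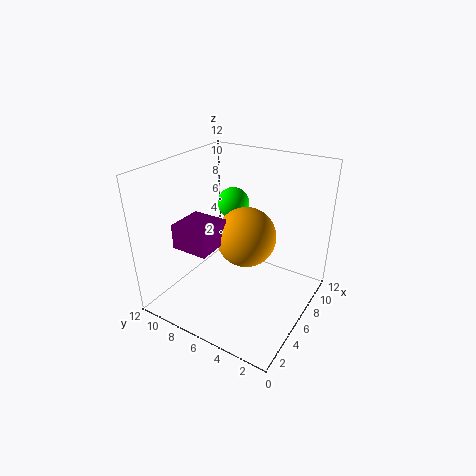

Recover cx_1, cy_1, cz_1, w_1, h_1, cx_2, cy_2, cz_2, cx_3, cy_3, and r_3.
cx_1 = 2
cy_1 = 6.5
cz_1 = 6
w_1 = 3
h_1 = 2
cx_2 = 6.5
cy_2 = 5.5
cz_2 = 6
cx_3 = 10
cy_3 = 9
r_3 = 1.5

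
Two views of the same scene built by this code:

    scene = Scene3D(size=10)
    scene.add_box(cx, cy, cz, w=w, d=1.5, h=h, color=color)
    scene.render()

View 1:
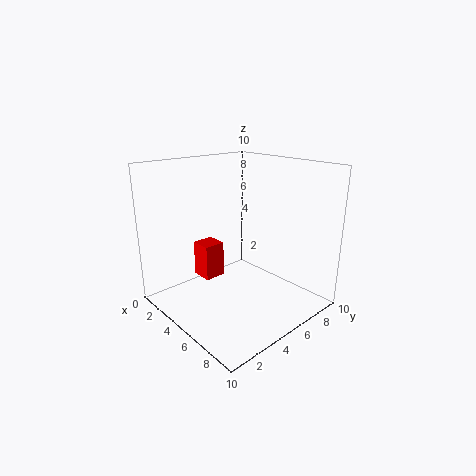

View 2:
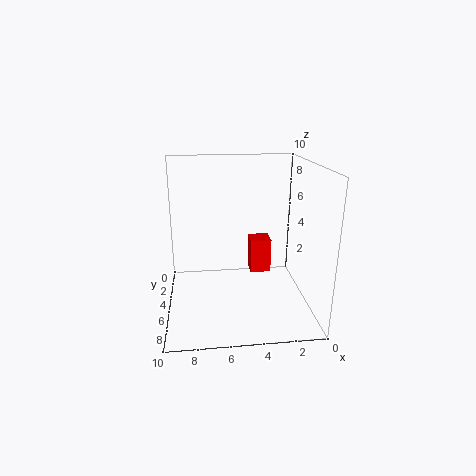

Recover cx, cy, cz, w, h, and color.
cx = 2.5
cy = 3
cz = 2
w = 1.5
h = 2.5
color = 'red'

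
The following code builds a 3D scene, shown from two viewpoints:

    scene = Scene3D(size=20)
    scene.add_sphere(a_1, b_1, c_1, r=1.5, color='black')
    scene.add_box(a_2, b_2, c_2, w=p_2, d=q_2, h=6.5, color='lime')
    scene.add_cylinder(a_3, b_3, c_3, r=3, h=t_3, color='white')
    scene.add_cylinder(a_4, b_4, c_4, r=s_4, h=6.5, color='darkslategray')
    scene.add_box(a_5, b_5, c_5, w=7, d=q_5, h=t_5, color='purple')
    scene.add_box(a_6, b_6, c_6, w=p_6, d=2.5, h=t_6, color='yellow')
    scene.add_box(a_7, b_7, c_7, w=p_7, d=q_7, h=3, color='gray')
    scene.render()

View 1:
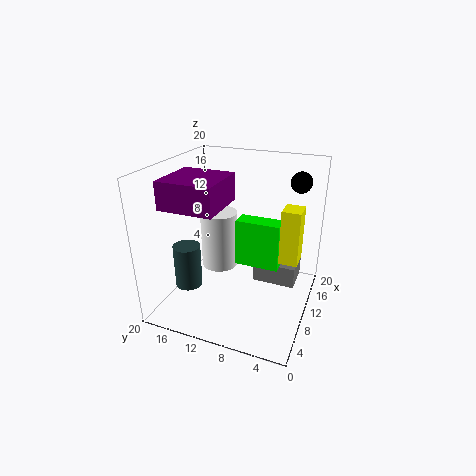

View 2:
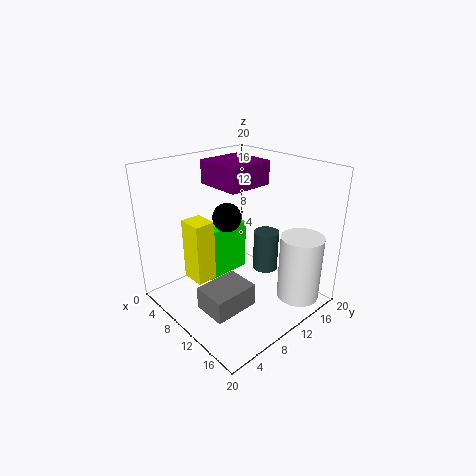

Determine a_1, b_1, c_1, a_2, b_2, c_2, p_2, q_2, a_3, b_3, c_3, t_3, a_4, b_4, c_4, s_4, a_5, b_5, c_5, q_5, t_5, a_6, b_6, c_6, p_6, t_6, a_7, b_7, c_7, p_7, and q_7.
a_1 = 16, b_1 = 3, c_1 = 17, a_2 = 9, b_2 = 4, c_2 = 6.5, p_2 = 2.5, q_2 = 6, a_3 = 16.5, b_3 = 16, c_3 = 1, t_3 = 9.5, a_4 = 8.5, b_4 = 17.5, c_4 = 1.5, s_4 = 2, a_5 = 2, b_5 = 10, c_5 = 16, q_5 = 7, t_5 = 3.5, a_6 = 9.5, b_6 = 1.5, c_6 = 7.5, p_6 = 3, t_6 = 7.5, a_7 = 11, b_7 = 2, c_7 = 3, p_7 = 4.5, q_7 = 6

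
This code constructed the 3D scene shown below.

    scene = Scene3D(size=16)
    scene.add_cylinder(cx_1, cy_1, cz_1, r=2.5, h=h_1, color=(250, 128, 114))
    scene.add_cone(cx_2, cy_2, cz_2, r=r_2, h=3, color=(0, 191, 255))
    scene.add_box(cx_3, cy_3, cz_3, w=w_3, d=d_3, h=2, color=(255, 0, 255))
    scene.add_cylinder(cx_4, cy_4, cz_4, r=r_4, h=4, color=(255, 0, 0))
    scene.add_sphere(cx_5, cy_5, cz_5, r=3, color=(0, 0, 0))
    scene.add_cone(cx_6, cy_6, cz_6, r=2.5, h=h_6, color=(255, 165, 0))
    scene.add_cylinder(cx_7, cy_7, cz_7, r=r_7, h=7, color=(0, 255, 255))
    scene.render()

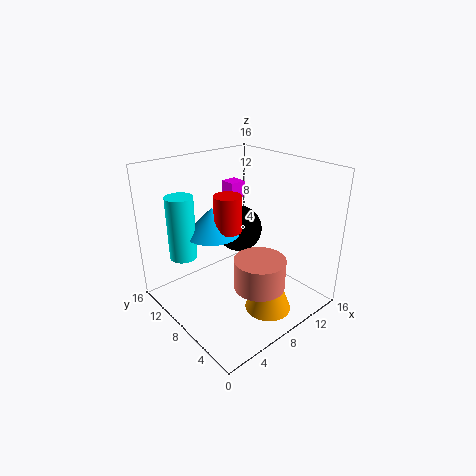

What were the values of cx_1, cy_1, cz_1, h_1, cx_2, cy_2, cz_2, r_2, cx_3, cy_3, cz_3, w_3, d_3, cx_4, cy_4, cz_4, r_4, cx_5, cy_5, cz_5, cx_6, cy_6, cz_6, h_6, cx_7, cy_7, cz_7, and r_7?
cx_1 = 6
cy_1 = 2.5
cz_1 = 5.5
h_1 = 3
cx_2 = 6
cy_2 = 10
cz_2 = 8.5
r_2 = 3
cx_3 = 11
cy_3 = 12.5
cz_3 = 10.5
w_3 = 2
d_3 = 2
cx_4 = 7
cy_4 = 8.5
cz_4 = 9
r_4 = 1.5
cx_5 = 12.5
cy_5 = 13
cz_5 = 6
cx_6 = 8.5
cy_6 = 3.5
cz_6 = 1
h_6 = 6.5
cx_7 = 3
cy_7 = 11.5
cz_7 = 6
r_7 = 1.5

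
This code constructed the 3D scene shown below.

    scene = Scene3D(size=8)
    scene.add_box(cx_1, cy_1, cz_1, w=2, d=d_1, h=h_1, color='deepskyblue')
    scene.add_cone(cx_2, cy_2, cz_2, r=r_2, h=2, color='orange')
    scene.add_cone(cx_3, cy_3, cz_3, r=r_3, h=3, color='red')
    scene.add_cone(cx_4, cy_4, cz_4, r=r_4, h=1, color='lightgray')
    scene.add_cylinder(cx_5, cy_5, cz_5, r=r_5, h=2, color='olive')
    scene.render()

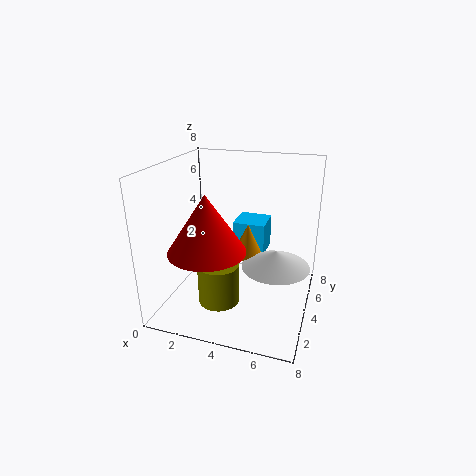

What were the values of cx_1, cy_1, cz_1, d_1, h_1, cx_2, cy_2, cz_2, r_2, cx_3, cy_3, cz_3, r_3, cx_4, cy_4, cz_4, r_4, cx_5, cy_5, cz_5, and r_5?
cx_1 = 3; cy_1 = 6; cz_1 = 2; d_1 = 2; h_1 = 2; cx_2 = 4; cy_2 = 6; cz_2 = 2; r_2 = 1; cx_3 = 3; cy_3 = 2; cz_3 = 4; r_3 = 2; cx_4 = 6; cy_4 = 5; cz_4 = 2; r_4 = 2; cx_5 = 4; cy_5 = 1; cz_5 = 2; r_5 = 1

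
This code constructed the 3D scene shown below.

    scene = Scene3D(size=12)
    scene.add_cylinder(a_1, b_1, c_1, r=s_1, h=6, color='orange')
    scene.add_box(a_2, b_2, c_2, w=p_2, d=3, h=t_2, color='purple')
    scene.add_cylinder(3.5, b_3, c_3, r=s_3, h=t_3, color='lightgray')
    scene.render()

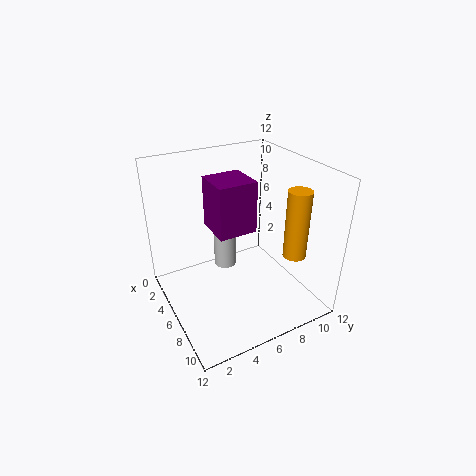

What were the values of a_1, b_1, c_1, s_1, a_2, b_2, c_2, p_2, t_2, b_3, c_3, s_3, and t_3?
a_1 = 8
b_1 = 10.5
c_1 = 4
s_1 = 1
a_2 = 5
b_2 = 3.5
c_2 = 7.5
p_2 = 3
t_2 = 4
b_3 = 6
c_3 = 2
s_3 = 1
t_3 = 4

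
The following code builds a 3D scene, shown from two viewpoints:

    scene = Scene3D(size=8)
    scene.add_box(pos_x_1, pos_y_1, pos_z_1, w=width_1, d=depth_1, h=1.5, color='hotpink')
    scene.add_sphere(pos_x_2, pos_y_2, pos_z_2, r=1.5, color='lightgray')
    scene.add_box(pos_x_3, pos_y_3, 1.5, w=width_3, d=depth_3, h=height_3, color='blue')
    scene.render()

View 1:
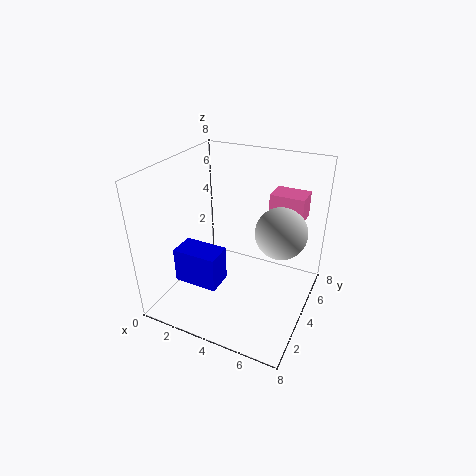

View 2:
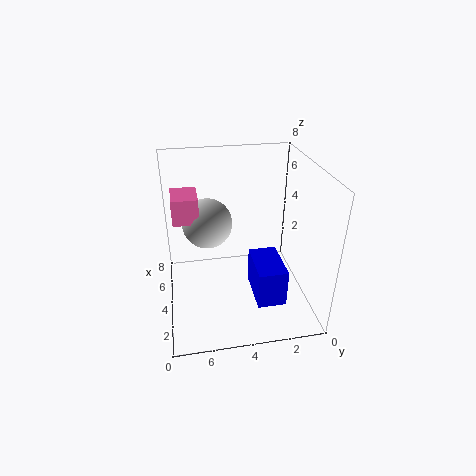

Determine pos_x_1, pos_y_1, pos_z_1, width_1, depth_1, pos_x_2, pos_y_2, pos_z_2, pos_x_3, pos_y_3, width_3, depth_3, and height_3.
pos_x_1 = 5; pos_y_1 = 6; pos_z_1 = 4.5; width_1 = 2; depth_1 = 1.5; pos_x_2 = 6; pos_y_2 = 5.5; pos_z_2 = 4; pos_x_3 = 1; pos_y_3 = 2; width_3 = 2.5; depth_3 = 1.5; height_3 = 2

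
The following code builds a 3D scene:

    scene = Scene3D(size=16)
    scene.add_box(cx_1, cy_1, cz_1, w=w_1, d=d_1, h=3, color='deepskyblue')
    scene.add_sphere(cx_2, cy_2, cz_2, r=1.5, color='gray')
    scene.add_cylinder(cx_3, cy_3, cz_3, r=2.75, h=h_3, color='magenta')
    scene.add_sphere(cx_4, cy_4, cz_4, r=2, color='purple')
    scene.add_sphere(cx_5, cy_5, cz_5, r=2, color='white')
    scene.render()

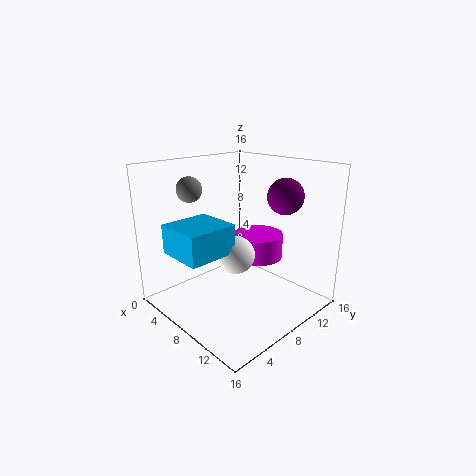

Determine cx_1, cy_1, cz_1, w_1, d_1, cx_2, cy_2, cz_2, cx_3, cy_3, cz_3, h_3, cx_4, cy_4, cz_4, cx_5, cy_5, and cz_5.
cx_1 = 5.25; cy_1 = 0.25; cz_1 = 7.75; w_1 = 5; d_1 = 5.25; cx_2 = 2; cy_2 = 6; cz_2 = 12.75; cx_3 = 9; cy_3 = 10.25; cz_3 = 5.5; h_3 = 2.75; cx_4 = 11; cy_4 = 12.25; cz_4 = 12.5; cx_5 = 9.5; cy_5 = 6.25; cz_5 = 7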